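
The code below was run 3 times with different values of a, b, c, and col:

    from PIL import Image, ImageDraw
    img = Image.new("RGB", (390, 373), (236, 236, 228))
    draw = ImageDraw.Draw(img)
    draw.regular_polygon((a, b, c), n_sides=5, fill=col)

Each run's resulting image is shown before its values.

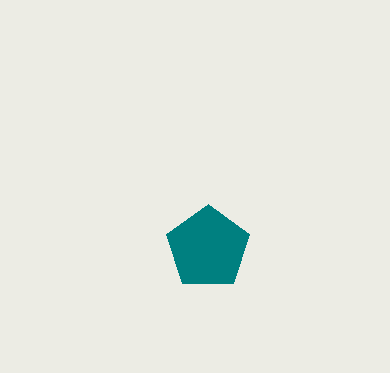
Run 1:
a = 208, b = 248, c = 44, col = 'teal'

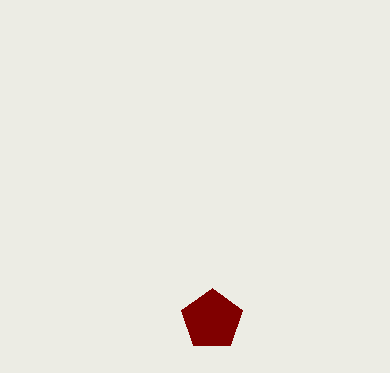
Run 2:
a = 212; b = 320; c = 32; col = 'maroon'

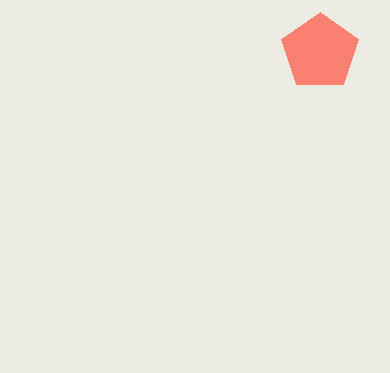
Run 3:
a = 320
b = 52
c = 40
col = 'salmon'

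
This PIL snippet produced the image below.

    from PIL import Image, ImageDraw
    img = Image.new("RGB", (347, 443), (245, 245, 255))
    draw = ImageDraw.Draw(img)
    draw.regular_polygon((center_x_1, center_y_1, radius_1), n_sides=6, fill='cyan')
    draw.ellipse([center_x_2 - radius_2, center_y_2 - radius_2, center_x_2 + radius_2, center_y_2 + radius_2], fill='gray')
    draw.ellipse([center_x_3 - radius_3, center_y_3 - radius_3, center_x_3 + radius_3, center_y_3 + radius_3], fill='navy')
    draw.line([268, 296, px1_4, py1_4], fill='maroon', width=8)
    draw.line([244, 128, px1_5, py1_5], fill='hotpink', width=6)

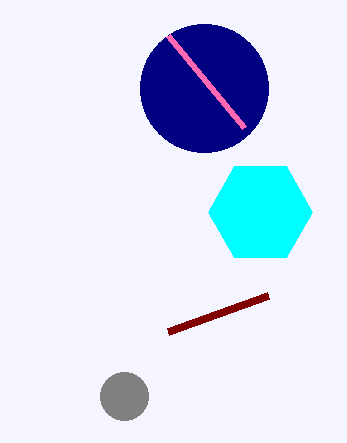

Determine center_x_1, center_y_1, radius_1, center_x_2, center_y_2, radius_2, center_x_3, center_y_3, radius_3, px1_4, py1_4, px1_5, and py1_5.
center_x_1 = 260, center_y_1 = 212, radius_1 = 52, center_x_2 = 124, center_y_2 = 396, radius_2 = 24, center_x_3 = 204, center_y_3 = 88, radius_3 = 64, px1_4 = 168, py1_4 = 332, px1_5 = 168, py1_5 = 36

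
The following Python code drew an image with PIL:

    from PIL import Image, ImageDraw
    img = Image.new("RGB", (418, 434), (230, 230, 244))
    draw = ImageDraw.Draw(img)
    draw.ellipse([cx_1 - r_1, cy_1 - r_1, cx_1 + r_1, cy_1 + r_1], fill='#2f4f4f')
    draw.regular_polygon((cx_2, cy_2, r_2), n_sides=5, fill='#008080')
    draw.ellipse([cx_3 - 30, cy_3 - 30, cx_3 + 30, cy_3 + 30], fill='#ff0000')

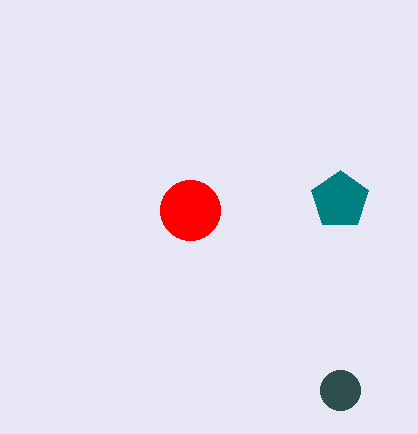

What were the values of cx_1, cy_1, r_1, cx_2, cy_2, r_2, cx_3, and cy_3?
cx_1 = 340, cy_1 = 390, r_1 = 20, cx_2 = 340, cy_2 = 200, r_2 = 30, cx_3 = 190, cy_3 = 210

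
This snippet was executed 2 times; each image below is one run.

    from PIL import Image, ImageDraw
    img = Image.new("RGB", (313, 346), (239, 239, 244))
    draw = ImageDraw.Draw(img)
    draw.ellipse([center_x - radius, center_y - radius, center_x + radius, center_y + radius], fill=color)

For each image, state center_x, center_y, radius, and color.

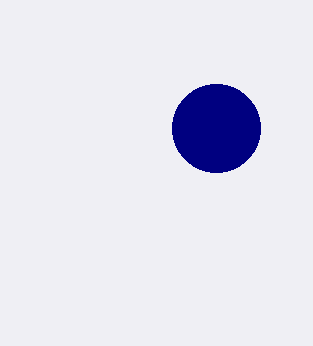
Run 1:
center_x = 216
center_y = 128
radius = 44
color = 'navy'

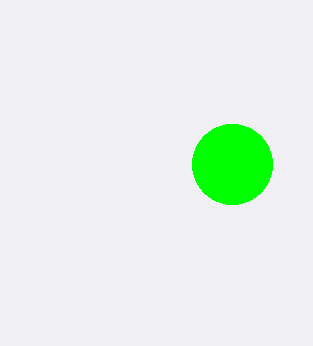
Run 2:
center_x = 232; center_y = 164; radius = 40; color = 'lime'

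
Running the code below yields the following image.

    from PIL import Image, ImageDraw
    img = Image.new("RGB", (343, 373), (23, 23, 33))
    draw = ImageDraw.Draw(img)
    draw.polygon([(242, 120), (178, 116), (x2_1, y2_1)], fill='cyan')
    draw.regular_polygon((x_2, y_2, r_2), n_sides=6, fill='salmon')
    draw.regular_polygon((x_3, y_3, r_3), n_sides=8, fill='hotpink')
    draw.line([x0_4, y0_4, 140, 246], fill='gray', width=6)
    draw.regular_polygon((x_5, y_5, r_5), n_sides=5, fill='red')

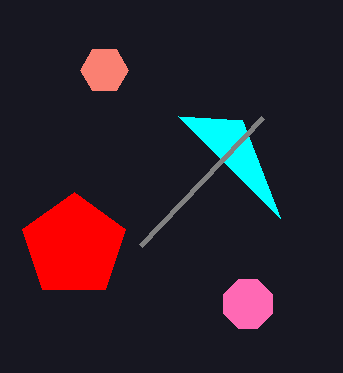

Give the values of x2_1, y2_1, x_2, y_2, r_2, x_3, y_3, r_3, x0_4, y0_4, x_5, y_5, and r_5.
x2_1 = 280; y2_1 = 218; x_2 = 104; y_2 = 70; r_2 = 24; x_3 = 248; y_3 = 304; r_3 = 26; x0_4 = 262; y0_4 = 118; x_5 = 74; y_5 = 246; r_5 = 54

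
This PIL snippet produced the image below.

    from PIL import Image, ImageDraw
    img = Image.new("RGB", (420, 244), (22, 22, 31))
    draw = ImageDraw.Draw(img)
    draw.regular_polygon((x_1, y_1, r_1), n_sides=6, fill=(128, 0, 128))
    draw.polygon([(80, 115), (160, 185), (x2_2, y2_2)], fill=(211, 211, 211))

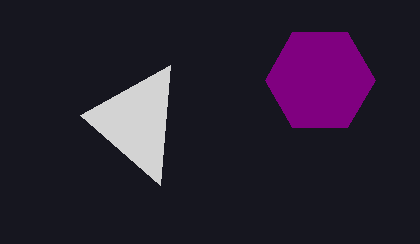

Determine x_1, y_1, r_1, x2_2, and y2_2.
x_1 = 320
y_1 = 80
r_1 = 55
x2_2 = 170
y2_2 = 65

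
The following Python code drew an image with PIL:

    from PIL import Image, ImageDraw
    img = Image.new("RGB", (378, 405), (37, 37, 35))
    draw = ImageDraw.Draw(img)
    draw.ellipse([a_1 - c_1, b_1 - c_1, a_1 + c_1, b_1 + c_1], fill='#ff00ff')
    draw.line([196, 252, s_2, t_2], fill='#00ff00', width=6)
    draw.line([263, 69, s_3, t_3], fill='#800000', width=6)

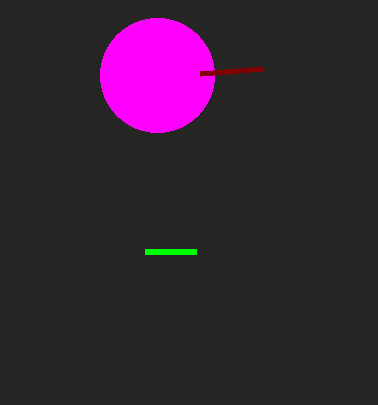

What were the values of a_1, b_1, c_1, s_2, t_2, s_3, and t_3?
a_1 = 157, b_1 = 75, c_1 = 57, s_2 = 145, t_2 = 252, s_3 = 200, t_3 = 74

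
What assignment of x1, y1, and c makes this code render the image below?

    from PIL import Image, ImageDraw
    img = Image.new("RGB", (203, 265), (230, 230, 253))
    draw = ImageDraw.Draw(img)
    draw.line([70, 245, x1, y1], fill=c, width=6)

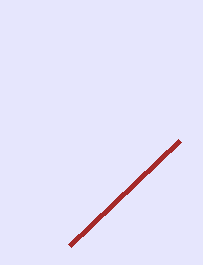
x1 = 180
y1 = 140
c = 'brown'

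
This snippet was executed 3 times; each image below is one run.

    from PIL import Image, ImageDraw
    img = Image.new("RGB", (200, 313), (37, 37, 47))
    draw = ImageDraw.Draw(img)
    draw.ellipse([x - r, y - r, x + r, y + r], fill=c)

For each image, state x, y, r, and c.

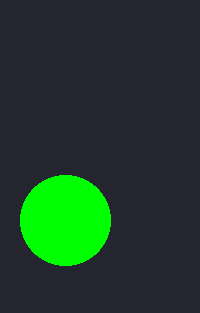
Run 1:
x = 65
y = 220
r = 45
c = 'lime'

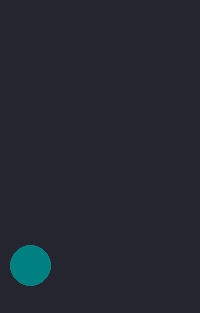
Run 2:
x = 30
y = 265
r = 20
c = 'teal'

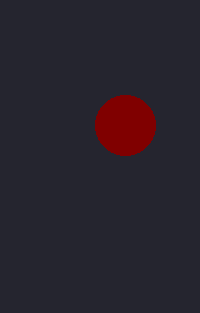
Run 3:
x = 125, y = 125, r = 30, c = 'maroon'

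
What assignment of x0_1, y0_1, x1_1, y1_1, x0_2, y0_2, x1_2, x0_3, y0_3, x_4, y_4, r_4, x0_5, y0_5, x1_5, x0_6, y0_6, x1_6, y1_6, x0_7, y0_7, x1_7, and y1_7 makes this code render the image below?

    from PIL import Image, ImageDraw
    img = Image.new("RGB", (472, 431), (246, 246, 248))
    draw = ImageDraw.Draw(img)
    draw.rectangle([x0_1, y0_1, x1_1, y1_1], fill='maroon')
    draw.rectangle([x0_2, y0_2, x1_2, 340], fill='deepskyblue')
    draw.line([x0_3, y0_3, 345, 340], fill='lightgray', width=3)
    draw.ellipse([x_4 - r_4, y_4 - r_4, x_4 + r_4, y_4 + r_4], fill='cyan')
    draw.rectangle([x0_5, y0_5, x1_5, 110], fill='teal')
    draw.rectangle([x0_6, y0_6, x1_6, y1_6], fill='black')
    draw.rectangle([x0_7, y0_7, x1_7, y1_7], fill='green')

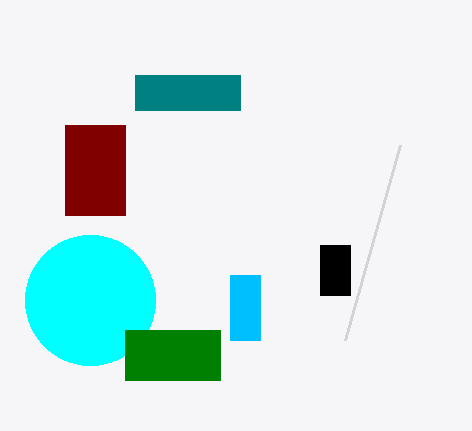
x0_1 = 65
y0_1 = 125
x1_1 = 125
y1_1 = 215
x0_2 = 230
y0_2 = 275
x1_2 = 260
x0_3 = 400
y0_3 = 145
x_4 = 90
y_4 = 300
r_4 = 65
x0_5 = 135
y0_5 = 75
x1_5 = 240
x0_6 = 320
y0_6 = 245
x1_6 = 350
y1_6 = 295
x0_7 = 125
y0_7 = 330
x1_7 = 220
y1_7 = 380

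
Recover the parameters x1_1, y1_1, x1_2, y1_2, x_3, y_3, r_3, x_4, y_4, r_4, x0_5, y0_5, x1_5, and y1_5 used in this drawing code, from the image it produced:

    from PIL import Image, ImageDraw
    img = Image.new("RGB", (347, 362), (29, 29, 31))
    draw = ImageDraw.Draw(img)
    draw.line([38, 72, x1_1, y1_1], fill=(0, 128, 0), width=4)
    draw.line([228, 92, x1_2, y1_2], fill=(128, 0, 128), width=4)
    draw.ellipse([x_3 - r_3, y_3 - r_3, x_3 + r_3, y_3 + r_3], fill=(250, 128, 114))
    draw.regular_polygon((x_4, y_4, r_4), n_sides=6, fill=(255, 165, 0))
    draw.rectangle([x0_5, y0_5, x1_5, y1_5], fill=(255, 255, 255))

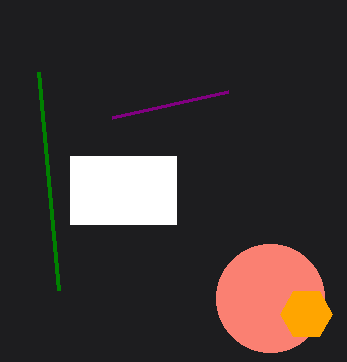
x1_1 = 58
y1_1 = 290
x1_2 = 112
y1_2 = 118
x_3 = 270
y_3 = 298
r_3 = 54
x_4 = 306
y_4 = 314
r_4 = 26
x0_5 = 70
y0_5 = 156
x1_5 = 176
y1_5 = 224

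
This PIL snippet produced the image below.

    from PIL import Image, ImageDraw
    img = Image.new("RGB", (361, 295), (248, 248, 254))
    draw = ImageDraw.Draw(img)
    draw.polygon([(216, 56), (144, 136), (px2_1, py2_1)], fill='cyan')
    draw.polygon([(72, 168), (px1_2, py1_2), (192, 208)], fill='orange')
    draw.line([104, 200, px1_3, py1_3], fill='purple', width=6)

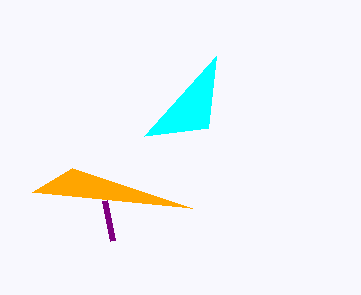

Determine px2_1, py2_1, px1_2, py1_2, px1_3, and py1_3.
px2_1 = 208, py2_1 = 128, px1_2 = 32, py1_2 = 192, px1_3 = 112, py1_3 = 240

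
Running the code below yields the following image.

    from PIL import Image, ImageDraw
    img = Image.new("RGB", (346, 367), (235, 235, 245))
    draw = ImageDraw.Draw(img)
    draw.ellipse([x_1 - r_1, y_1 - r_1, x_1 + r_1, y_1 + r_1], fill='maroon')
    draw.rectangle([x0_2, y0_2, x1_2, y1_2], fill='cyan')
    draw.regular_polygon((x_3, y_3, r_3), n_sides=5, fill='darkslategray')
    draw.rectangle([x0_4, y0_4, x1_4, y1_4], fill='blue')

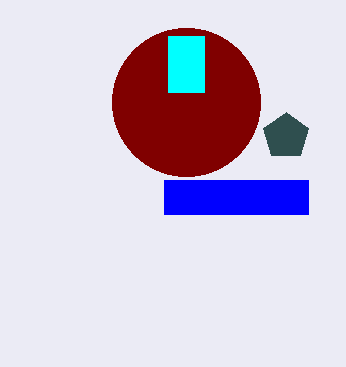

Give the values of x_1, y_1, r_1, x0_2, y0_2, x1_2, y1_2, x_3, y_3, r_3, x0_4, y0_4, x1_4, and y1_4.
x_1 = 186
y_1 = 102
r_1 = 74
x0_2 = 168
y0_2 = 36
x1_2 = 204
y1_2 = 92
x_3 = 286
y_3 = 136
r_3 = 24
x0_4 = 164
y0_4 = 180
x1_4 = 308
y1_4 = 214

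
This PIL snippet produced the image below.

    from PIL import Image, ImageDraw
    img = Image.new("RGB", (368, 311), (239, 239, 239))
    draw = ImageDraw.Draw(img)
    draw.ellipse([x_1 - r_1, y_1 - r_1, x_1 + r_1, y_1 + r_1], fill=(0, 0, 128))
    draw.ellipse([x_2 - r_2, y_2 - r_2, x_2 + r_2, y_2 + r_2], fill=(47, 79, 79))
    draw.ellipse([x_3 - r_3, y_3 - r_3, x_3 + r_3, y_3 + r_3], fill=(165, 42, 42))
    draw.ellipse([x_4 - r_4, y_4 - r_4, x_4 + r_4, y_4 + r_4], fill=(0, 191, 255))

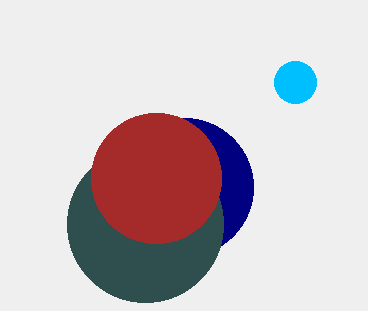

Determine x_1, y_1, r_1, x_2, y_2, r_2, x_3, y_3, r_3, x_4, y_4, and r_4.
x_1 = 184, y_1 = 187, r_1 = 69, x_2 = 145, y_2 = 224, r_2 = 78, x_3 = 156, y_3 = 178, r_3 = 65, x_4 = 295, y_4 = 82, r_4 = 21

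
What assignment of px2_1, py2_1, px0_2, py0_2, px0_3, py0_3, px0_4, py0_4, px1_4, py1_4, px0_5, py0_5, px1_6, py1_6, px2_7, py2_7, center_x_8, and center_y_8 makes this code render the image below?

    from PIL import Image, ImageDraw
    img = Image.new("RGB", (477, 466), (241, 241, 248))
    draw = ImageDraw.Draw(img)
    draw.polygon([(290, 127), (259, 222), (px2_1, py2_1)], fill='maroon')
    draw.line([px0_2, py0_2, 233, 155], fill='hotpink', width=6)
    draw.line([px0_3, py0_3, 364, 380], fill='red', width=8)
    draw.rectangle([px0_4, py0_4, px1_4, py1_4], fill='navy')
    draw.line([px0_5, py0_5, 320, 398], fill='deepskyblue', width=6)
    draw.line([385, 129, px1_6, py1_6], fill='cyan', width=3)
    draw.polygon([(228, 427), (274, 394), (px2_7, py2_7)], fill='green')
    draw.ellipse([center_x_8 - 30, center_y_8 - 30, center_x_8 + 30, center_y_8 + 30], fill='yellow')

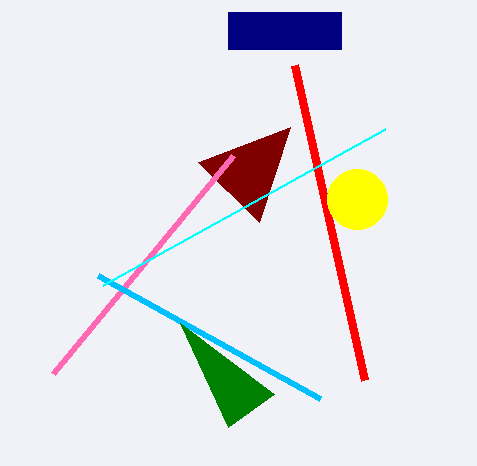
px2_1 = 198, py2_1 = 162, px0_2 = 53, py0_2 = 373, px0_3 = 294, py0_3 = 65, px0_4 = 228, py0_4 = 12, px1_4 = 341, py1_4 = 49, px0_5 = 98, py0_5 = 275, px1_6 = 103, py1_6 = 285, px2_7 = 180, py2_7 = 323, center_x_8 = 357, center_y_8 = 199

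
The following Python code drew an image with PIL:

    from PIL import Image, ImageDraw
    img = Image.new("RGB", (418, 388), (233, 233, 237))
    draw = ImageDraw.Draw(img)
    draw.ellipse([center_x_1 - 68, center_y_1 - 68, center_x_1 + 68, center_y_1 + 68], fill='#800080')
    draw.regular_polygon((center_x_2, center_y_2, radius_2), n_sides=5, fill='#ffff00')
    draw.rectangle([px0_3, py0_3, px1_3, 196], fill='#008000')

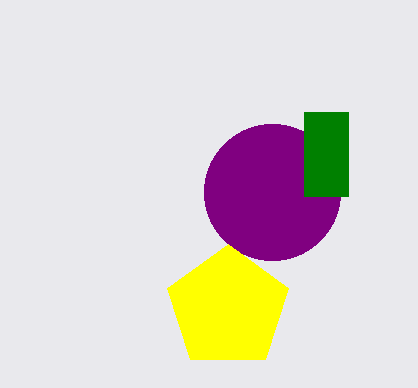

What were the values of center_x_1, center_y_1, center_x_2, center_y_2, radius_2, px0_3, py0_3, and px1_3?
center_x_1 = 272
center_y_1 = 192
center_x_2 = 228
center_y_2 = 308
radius_2 = 64
px0_3 = 304
py0_3 = 112
px1_3 = 348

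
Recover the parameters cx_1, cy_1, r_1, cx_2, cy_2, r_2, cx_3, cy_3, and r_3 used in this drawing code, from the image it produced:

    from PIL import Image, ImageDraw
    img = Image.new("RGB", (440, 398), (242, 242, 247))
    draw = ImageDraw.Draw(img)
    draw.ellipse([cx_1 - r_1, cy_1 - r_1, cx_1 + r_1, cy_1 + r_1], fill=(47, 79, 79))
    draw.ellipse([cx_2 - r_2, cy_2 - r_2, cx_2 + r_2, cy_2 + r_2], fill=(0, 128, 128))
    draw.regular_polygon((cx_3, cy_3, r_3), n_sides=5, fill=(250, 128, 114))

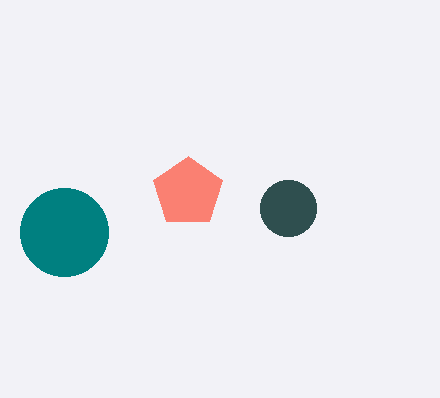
cx_1 = 288, cy_1 = 208, r_1 = 28, cx_2 = 64, cy_2 = 232, r_2 = 44, cx_3 = 188, cy_3 = 192, r_3 = 36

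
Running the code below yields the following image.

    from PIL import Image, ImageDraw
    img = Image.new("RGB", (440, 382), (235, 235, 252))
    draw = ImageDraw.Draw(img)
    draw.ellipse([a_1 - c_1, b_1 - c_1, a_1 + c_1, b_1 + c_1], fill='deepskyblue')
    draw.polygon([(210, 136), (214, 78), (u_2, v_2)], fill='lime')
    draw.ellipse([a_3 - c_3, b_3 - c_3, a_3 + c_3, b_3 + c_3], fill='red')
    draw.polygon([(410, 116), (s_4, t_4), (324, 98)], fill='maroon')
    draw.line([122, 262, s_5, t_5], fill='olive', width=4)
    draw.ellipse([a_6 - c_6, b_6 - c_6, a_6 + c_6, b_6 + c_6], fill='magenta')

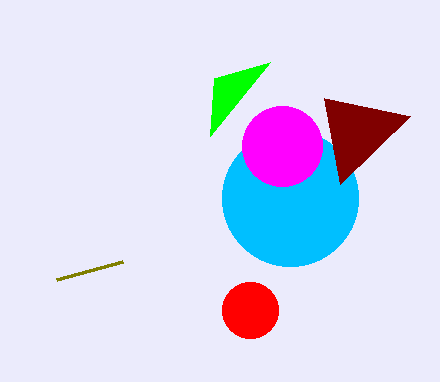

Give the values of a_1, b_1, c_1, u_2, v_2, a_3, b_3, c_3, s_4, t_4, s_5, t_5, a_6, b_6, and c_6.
a_1 = 290, b_1 = 198, c_1 = 68, u_2 = 270, v_2 = 62, a_3 = 250, b_3 = 310, c_3 = 28, s_4 = 340, t_4 = 184, s_5 = 56, t_5 = 280, a_6 = 282, b_6 = 146, c_6 = 40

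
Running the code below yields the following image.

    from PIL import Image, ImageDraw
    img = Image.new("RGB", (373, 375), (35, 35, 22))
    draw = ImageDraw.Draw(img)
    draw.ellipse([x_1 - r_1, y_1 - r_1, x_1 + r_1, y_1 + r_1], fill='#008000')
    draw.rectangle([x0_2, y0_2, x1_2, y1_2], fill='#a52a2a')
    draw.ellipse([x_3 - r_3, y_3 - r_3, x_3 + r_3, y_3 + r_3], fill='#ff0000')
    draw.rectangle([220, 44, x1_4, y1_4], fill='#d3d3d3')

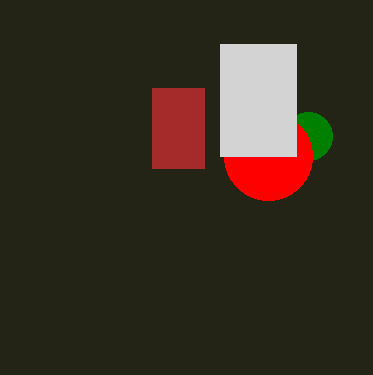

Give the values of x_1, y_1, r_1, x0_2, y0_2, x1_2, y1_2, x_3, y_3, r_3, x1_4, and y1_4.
x_1 = 308
y_1 = 136
r_1 = 24
x0_2 = 152
y0_2 = 88
x1_2 = 204
y1_2 = 168
x_3 = 268
y_3 = 156
r_3 = 44
x1_4 = 296
y1_4 = 156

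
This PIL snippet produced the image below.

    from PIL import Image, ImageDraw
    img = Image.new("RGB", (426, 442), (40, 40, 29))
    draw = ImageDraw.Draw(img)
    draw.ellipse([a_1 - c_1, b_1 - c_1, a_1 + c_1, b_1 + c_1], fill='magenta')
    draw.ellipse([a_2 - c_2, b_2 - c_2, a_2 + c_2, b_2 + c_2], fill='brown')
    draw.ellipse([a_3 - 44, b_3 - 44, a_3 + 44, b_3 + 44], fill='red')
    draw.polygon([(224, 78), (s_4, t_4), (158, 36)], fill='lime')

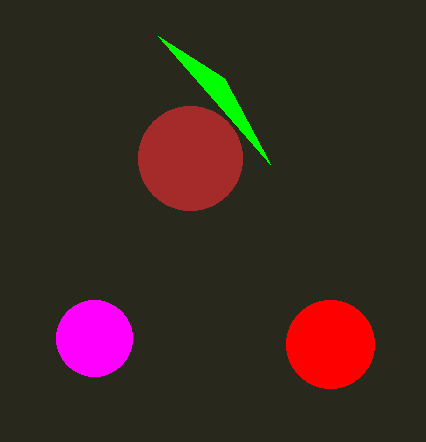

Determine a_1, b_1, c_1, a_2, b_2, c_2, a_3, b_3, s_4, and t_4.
a_1 = 94, b_1 = 338, c_1 = 38, a_2 = 190, b_2 = 158, c_2 = 52, a_3 = 330, b_3 = 344, s_4 = 270, t_4 = 164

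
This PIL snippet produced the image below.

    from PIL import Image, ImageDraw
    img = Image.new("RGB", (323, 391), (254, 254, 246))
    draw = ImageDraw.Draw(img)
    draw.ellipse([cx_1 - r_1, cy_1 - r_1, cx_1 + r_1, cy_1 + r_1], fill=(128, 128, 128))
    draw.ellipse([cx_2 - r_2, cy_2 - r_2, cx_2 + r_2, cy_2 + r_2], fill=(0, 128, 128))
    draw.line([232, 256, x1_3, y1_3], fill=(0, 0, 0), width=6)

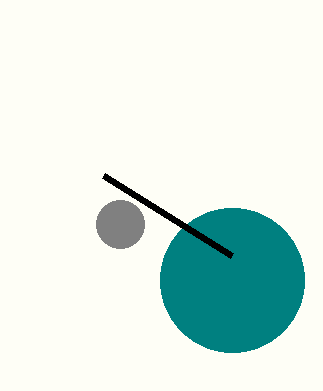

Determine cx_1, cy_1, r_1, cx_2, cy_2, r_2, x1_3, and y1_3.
cx_1 = 120
cy_1 = 224
r_1 = 24
cx_2 = 232
cy_2 = 280
r_2 = 72
x1_3 = 104
y1_3 = 176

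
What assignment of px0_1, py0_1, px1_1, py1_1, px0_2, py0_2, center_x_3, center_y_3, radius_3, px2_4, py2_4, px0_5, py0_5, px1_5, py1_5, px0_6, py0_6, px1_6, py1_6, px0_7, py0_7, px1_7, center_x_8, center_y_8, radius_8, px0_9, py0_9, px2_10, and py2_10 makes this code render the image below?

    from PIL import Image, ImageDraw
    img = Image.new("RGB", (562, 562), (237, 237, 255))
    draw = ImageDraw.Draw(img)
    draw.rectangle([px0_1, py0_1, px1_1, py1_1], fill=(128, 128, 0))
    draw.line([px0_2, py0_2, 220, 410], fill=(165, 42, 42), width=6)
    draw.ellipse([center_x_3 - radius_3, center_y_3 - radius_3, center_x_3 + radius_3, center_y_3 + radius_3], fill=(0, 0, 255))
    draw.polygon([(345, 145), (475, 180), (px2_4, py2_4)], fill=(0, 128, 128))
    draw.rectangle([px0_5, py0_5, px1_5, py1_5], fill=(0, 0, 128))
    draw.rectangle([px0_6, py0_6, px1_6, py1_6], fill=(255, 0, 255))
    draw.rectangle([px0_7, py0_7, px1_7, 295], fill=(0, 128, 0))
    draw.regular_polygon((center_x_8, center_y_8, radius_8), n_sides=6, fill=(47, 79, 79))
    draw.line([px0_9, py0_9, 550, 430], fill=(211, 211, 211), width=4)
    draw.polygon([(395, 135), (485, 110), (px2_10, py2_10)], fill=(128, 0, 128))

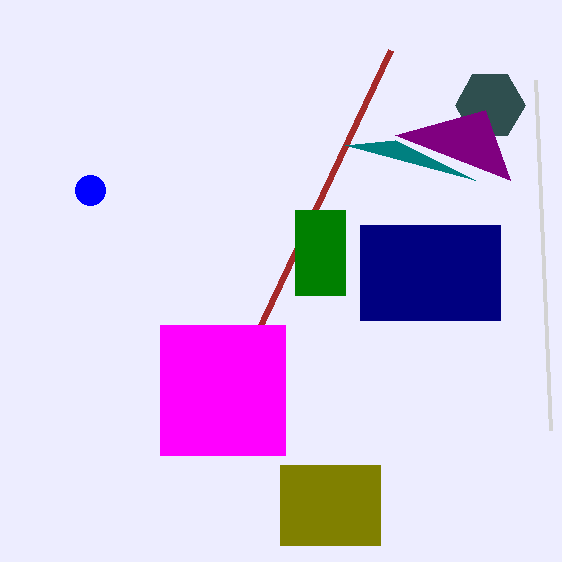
px0_1 = 280; py0_1 = 465; px1_1 = 380; py1_1 = 545; px0_2 = 390; py0_2 = 50; center_x_3 = 90; center_y_3 = 190; radius_3 = 15; px2_4 = 395; py2_4 = 140; px0_5 = 360; py0_5 = 225; px1_5 = 500; py1_5 = 320; px0_6 = 160; py0_6 = 325; px1_6 = 285; py1_6 = 455; px0_7 = 295; py0_7 = 210; px1_7 = 345; center_x_8 = 490; center_y_8 = 105; radius_8 = 35; px0_9 = 535; py0_9 = 80; px2_10 = 510; py2_10 = 180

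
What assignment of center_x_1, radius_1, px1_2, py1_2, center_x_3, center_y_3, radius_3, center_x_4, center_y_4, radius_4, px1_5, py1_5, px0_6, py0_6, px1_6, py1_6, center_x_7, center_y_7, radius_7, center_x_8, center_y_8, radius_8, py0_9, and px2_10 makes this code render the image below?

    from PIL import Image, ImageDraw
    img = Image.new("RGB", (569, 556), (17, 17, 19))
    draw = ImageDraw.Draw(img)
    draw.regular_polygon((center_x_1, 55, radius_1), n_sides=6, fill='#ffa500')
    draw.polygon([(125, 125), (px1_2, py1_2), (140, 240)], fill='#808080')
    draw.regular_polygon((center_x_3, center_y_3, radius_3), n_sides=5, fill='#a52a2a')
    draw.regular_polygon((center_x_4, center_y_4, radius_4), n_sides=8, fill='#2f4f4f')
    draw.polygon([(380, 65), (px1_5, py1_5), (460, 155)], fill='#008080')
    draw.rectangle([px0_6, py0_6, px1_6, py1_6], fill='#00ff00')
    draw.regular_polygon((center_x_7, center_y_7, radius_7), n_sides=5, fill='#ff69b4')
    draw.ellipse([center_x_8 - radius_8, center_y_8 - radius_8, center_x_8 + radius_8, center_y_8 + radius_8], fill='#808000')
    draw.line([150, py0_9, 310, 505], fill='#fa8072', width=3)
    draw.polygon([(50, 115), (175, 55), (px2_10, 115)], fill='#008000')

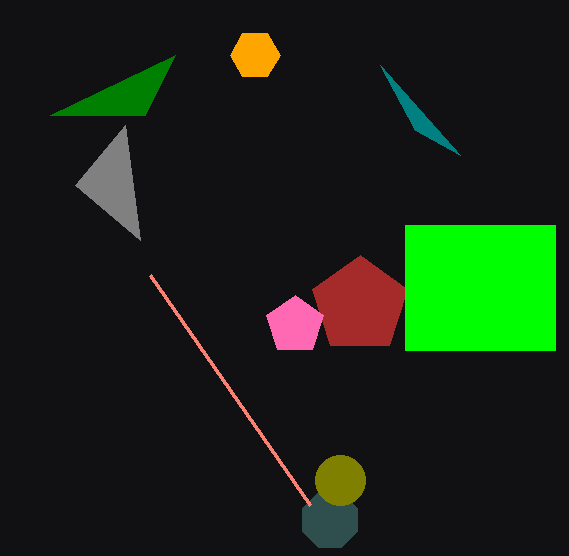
center_x_1 = 255; radius_1 = 25; px1_2 = 75; py1_2 = 185; center_x_3 = 360; center_y_3 = 305; radius_3 = 50; center_x_4 = 330; center_y_4 = 520; radius_4 = 30; px1_5 = 415; py1_5 = 130; px0_6 = 405; py0_6 = 225; px1_6 = 555; py1_6 = 350; center_x_7 = 295; center_y_7 = 325; radius_7 = 30; center_x_8 = 340; center_y_8 = 480; radius_8 = 25; py0_9 = 275; px2_10 = 145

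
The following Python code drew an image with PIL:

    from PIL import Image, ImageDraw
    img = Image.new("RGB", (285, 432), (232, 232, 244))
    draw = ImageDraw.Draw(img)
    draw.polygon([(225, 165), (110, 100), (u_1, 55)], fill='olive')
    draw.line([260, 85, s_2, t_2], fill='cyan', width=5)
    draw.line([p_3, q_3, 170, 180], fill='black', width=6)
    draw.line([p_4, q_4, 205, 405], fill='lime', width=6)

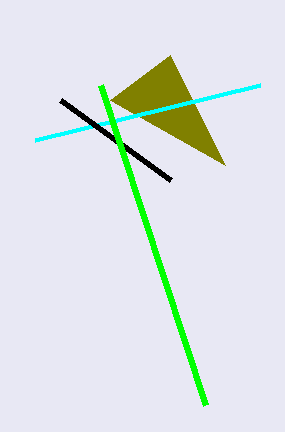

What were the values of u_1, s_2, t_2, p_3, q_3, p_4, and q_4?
u_1 = 170; s_2 = 35; t_2 = 140; p_3 = 60; q_3 = 100; p_4 = 100; q_4 = 85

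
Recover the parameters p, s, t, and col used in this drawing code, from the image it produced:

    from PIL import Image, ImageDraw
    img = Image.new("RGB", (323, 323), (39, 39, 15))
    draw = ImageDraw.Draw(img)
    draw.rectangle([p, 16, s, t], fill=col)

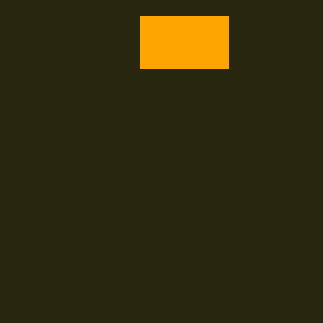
p = 140, s = 228, t = 68, col = 'orange'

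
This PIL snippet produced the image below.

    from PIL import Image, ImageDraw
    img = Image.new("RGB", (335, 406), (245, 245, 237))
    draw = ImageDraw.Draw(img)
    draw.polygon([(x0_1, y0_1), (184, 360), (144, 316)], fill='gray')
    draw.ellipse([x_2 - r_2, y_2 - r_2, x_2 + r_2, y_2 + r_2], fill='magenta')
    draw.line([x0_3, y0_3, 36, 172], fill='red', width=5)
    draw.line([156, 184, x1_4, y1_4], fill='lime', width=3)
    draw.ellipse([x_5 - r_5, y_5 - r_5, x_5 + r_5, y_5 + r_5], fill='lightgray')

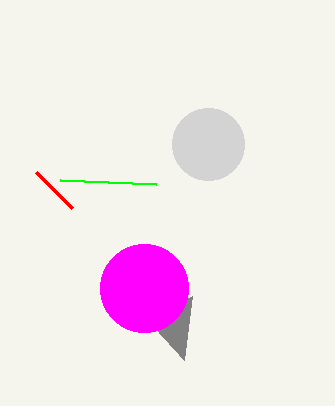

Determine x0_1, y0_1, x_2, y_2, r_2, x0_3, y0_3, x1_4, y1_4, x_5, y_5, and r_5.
x0_1 = 192; y0_1 = 296; x_2 = 144; y_2 = 288; r_2 = 44; x0_3 = 72; y0_3 = 208; x1_4 = 60; y1_4 = 180; x_5 = 208; y_5 = 144; r_5 = 36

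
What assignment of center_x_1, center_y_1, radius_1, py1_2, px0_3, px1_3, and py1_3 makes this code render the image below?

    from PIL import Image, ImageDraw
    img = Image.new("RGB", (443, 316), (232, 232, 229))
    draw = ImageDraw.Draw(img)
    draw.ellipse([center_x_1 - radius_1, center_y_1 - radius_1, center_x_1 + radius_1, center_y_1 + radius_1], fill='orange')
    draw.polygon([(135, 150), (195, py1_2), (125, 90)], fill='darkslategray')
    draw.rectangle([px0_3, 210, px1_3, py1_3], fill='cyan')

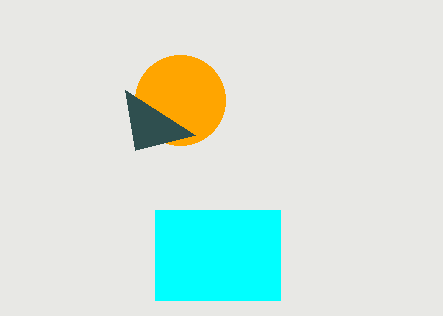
center_x_1 = 180; center_y_1 = 100; radius_1 = 45; py1_2 = 135; px0_3 = 155; px1_3 = 280; py1_3 = 300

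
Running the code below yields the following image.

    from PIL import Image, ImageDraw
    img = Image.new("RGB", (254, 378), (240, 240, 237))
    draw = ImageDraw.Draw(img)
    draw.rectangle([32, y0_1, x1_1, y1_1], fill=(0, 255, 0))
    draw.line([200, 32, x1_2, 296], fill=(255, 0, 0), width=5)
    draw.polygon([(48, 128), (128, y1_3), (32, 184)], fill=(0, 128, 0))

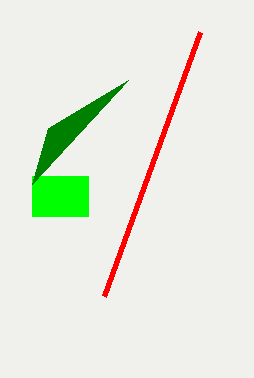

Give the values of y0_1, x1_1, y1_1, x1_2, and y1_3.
y0_1 = 176; x1_1 = 88; y1_1 = 216; x1_2 = 104; y1_3 = 80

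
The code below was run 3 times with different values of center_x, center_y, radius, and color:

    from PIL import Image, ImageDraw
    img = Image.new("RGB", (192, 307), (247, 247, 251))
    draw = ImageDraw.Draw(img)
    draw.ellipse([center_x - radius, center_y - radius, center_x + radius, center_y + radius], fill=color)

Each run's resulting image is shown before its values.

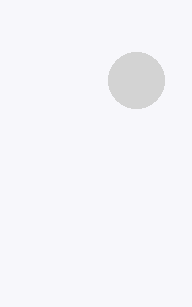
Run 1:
center_x = 136, center_y = 80, radius = 28, color = 'lightgray'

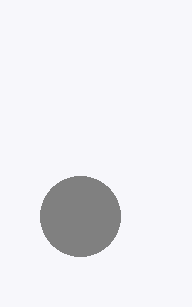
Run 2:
center_x = 80, center_y = 216, radius = 40, color = 'gray'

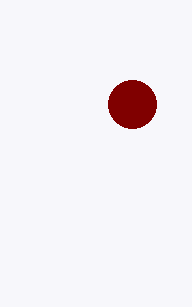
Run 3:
center_x = 132; center_y = 104; radius = 24; color = 'maroon'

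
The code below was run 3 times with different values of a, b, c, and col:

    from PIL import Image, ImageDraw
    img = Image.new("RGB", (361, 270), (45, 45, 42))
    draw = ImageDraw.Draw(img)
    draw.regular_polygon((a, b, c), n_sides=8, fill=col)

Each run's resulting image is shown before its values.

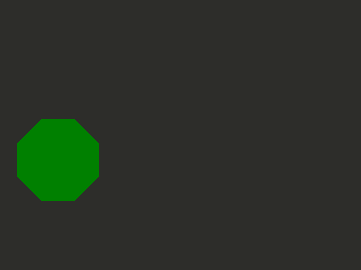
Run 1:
a = 58, b = 160, c = 44, col = 'green'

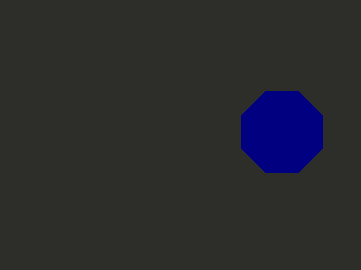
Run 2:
a = 282
b = 132
c = 44
col = 'navy'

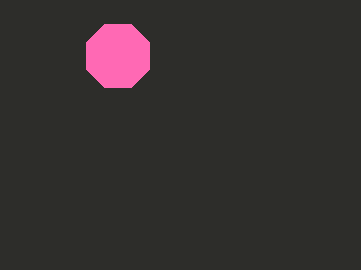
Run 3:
a = 118, b = 56, c = 34, col = 'hotpink'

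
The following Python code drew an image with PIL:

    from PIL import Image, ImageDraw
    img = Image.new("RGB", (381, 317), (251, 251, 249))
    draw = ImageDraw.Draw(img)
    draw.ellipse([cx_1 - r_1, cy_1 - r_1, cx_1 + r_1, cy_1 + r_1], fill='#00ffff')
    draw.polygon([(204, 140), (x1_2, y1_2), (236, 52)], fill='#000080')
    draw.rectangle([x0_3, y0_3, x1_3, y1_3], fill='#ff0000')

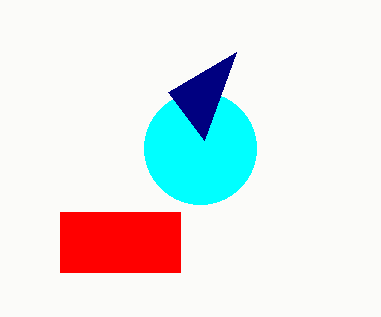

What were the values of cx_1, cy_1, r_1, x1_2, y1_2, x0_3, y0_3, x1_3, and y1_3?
cx_1 = 200; cy_1 = 148; r_1 = 56; x1_2 = 168; y1_2 = 92; x0_3 = 60; y0_3 = 212; x1_3 = 180; y1_3 = 272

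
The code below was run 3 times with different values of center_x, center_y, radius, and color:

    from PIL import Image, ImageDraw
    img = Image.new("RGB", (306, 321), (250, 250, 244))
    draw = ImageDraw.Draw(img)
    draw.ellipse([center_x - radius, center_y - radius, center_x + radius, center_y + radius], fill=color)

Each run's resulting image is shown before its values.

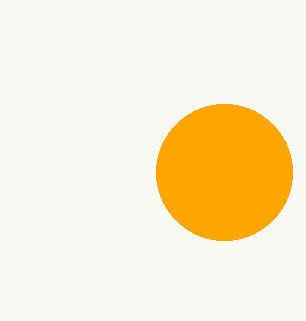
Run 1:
center_x = 224; center_y = 172; radius = 68; color = 'orange'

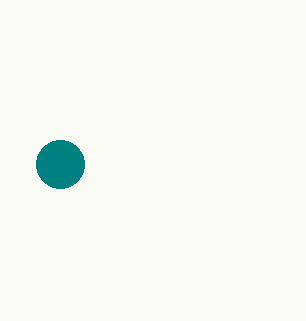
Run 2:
center_x = 60
center_y = 164
radius = 24
color = 'teal'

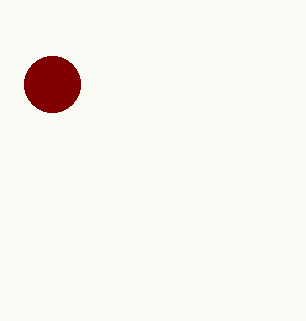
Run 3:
center_x = 52, center_y = 84, radius = 28, color = 'maroon'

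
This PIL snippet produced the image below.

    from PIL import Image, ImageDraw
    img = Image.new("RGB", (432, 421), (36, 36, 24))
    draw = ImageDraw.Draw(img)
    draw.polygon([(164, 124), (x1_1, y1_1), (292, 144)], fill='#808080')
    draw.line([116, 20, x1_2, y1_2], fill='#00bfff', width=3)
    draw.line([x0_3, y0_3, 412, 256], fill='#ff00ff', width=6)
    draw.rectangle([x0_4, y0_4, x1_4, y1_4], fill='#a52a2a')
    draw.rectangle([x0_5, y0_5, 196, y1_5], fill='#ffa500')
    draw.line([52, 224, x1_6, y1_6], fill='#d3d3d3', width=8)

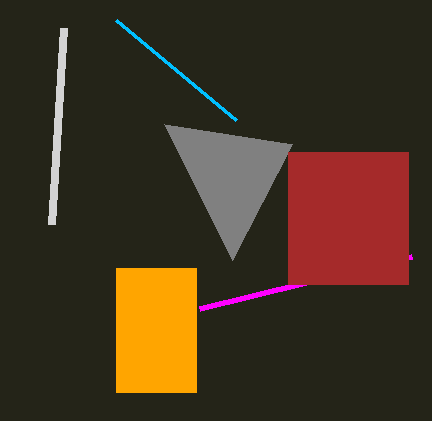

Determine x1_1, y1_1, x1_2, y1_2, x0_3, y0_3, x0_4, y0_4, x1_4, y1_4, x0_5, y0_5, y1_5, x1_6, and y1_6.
x1_1 = 232
y1_1 = 260
x1_2 = 236
y1_2 = 120
x0_3 = 200
y0_3 = 308
x0_4 = 288
y0_4 = 152
x1_4 = 408
y1_4 = 284
x0_5 = 116
y0_5 = 268
y1_5 = 392
x1_6 = 64
y1_6 = 28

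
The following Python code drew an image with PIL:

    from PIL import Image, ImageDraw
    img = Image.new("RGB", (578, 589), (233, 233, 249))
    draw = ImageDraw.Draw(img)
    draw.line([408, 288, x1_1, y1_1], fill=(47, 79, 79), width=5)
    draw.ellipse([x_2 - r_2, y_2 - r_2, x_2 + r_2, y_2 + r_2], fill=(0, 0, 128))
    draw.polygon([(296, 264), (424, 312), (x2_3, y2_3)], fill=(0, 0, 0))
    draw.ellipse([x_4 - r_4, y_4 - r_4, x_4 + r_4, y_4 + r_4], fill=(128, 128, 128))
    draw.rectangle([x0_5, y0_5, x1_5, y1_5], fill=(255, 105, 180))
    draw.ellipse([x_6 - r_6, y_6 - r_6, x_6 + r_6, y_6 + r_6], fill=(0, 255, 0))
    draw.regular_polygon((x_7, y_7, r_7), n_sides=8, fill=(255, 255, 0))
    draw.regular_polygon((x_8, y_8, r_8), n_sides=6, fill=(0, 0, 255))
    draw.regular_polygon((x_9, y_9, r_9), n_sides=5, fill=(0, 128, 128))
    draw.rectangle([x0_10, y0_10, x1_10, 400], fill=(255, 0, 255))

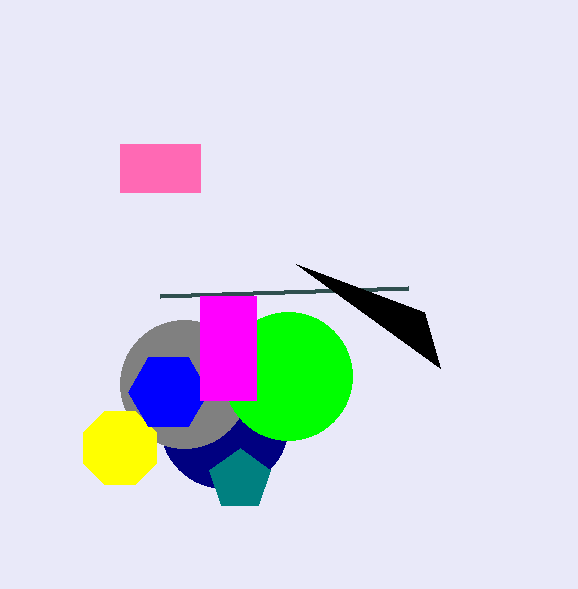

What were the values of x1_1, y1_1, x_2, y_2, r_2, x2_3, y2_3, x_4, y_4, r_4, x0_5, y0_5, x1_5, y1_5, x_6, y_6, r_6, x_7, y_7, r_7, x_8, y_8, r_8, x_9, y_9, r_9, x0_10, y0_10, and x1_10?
x1_1 = 160
y1_1 = 296
x_2 = 224
y_2 = 424
r_2 = 64
x2_3 = 440
y2_3 = 368
x_4 = 184
y_4 = 384
r_4 = 64
x0_5 = 120
y0_5 = 144
x1_5 = 200
y1_5 = 192
x_6 = 288
y_6 = 376
r_6 = 64
x_7 = 120
y_7 = 448
r_7 = 40
x_8 = 168
y_8 = 392
r_8 = 40
x_9 = 240
y_9 = 480
r_9 = 32
x0_10 = 200
y0_10 = 296
x1_10 = 256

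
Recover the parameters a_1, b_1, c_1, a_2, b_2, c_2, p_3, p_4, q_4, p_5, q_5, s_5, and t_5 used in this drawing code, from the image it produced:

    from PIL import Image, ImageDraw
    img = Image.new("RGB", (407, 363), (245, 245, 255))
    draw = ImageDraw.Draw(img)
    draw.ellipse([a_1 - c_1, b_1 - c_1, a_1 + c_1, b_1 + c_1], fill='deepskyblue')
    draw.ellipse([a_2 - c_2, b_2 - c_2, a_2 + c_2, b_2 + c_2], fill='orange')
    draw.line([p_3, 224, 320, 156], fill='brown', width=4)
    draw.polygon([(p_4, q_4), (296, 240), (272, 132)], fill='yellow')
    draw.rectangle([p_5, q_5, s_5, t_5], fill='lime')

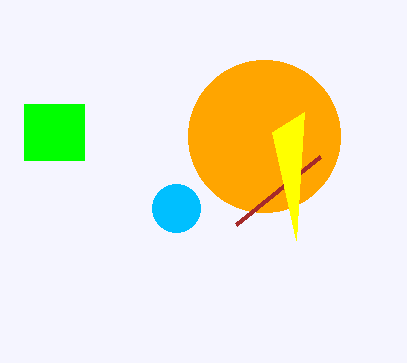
a_1 = 176, b_1 = 208, c_1 = 24, a_2 = 264, b_2 = 136, c_2 = 76, p_3 = 236, p_4 = 304, q_4 = 112, p_5 = 24, q_5 = 104, s_5 = 84, t_5 = 160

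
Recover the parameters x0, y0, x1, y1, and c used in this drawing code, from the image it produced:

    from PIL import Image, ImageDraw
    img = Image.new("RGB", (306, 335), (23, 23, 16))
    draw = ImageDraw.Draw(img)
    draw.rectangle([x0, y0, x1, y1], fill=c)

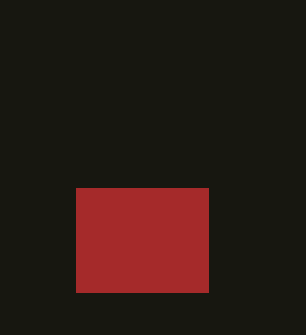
x0 = 76; y0 = 188; x1 = 208; y1 = 292; c = 'brown'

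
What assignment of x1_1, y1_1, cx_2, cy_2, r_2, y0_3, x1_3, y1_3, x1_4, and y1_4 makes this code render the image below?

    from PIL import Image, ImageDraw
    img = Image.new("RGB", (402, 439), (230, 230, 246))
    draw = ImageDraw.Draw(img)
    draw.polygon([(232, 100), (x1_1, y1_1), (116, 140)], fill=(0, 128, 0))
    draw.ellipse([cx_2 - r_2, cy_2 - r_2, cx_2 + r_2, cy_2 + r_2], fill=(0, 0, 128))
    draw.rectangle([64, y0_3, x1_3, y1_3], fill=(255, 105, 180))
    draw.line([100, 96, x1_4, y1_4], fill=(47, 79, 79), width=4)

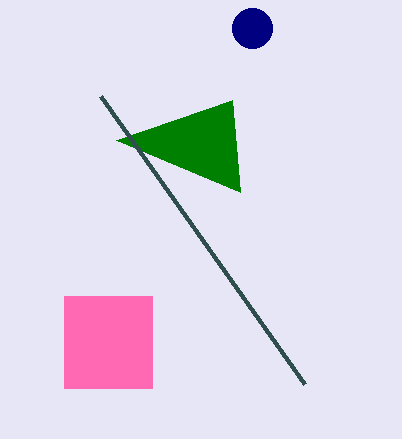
x1_1 = 240; y1_1 = 192; cx_2 = 252; cy_2 = 28; r_2 = 20; y0_3 = 296; x1_3 = 152; y1_3 = 388; x1_4 = 304; y1_4 = 384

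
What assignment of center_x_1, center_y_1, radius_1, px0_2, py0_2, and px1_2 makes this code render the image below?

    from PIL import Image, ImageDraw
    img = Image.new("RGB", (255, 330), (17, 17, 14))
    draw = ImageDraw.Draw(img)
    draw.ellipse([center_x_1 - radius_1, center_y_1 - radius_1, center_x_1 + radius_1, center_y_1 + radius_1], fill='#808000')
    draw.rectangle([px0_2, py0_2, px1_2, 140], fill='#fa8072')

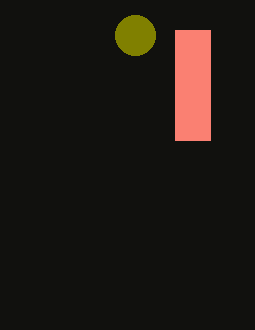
center_x_1 = 135
center_y_1 = 35
radius_1 = 20
px0_2 = 175
py0_2 = 30
px1_2 = 210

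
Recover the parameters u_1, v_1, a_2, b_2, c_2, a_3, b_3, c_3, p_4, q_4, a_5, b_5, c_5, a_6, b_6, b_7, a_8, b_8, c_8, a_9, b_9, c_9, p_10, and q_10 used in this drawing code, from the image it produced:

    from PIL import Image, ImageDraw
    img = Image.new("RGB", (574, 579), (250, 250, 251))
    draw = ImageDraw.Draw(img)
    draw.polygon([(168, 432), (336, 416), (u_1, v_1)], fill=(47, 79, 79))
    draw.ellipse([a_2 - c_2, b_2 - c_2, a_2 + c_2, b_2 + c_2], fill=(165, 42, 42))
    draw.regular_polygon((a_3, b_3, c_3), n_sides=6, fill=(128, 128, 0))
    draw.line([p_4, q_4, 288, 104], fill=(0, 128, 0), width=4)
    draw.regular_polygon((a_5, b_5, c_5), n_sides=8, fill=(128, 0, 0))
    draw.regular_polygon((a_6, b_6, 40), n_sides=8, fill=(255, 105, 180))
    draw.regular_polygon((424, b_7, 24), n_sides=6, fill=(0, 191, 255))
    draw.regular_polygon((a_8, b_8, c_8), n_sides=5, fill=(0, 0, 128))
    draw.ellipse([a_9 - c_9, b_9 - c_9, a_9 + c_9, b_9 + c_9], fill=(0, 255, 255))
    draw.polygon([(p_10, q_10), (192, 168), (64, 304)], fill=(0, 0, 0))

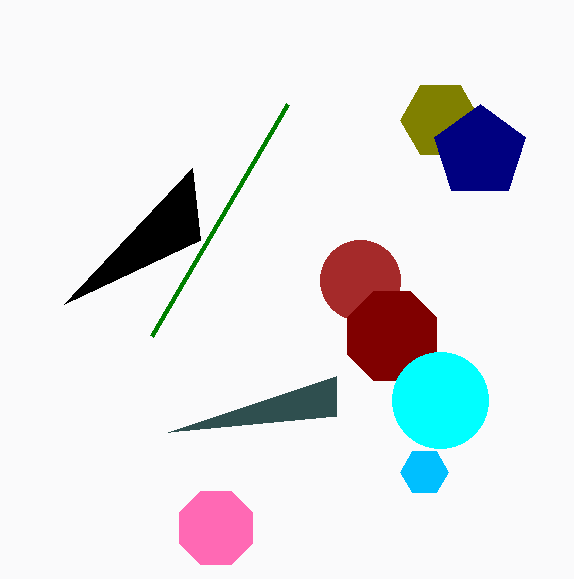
u_1 = 336, v_1 = 376, a_2 = 360, b_2 = 280, c_2 = 40, a_3 = 440, b_3 = 120, c_3 = 40, p_4 = 152, q_4 = 336, a_5 = 392, b_5 = 336, c_5 = 48, a_6 = 216, b_6 = 528, b_7 = 472, a_8 = 480, b_8 = 152, c_8 = 48, a_9 = 440, b_9 = 400, c_9 = 48, p_10 = 200, q_10 = 240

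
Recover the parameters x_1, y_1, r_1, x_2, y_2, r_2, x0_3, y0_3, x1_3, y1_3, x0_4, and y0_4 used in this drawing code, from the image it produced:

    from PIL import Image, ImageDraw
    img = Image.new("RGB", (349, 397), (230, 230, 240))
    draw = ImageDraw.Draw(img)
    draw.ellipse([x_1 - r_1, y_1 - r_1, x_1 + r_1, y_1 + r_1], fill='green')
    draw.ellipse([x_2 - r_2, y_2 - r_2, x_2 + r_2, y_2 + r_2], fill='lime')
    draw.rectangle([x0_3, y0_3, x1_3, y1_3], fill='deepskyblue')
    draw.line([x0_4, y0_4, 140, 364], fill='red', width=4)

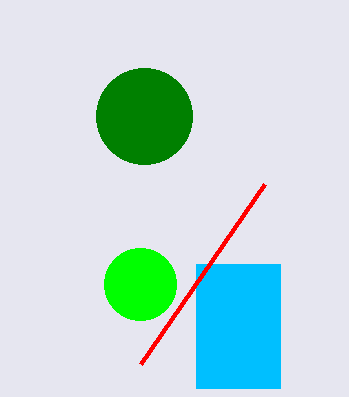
x_1 = 144; y_1 = 116; r_1 = 48; x_2 = 140; y_2 = 284; r_2 = 36; x0_3 = 196; y0_3 = 264; x1_3 = 280; y1_3 = 388; x0_4 = 264; y0_4 = 184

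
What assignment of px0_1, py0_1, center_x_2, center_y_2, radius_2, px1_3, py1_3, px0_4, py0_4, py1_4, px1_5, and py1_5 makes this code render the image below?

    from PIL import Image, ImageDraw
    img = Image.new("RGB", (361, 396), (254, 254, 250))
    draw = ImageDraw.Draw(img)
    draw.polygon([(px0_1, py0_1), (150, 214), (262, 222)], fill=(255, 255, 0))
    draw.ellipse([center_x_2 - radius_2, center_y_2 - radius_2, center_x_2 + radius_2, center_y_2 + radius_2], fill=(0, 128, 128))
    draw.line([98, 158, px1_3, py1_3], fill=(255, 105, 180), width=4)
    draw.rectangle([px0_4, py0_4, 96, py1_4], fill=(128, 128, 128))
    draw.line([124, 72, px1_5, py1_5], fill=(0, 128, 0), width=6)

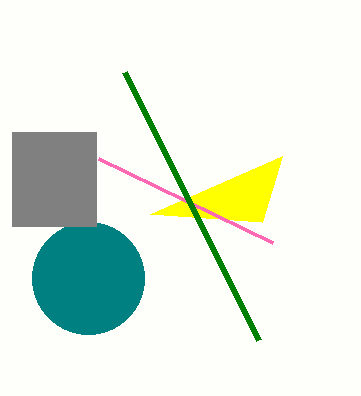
px0_1 = 282
py0_1 = 156
center_x_2 = 88
center_y_2 = 278
radius_2 = 56
px1_3 = 272
py1_3 = 242
px0_4 = 12
py0_4 = 132
py1_4 = 226
px1_5 = 258
py1_5 = 340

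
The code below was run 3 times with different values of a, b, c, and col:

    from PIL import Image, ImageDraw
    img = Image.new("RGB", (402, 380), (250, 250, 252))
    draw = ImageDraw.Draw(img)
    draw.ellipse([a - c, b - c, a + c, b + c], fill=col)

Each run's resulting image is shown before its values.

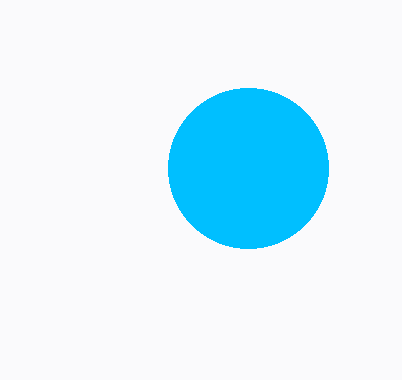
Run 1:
a = 248, b = 168, c = 80, col = 'deepskyblue'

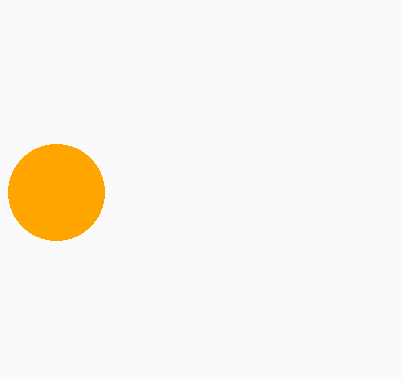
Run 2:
a = 56
b = 192
c = 48
col = 'orange'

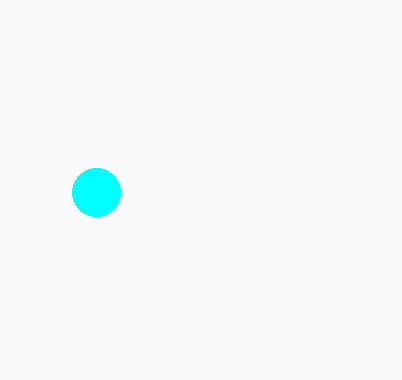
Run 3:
a = 96; b = 192; c = 24; col = 'cyan'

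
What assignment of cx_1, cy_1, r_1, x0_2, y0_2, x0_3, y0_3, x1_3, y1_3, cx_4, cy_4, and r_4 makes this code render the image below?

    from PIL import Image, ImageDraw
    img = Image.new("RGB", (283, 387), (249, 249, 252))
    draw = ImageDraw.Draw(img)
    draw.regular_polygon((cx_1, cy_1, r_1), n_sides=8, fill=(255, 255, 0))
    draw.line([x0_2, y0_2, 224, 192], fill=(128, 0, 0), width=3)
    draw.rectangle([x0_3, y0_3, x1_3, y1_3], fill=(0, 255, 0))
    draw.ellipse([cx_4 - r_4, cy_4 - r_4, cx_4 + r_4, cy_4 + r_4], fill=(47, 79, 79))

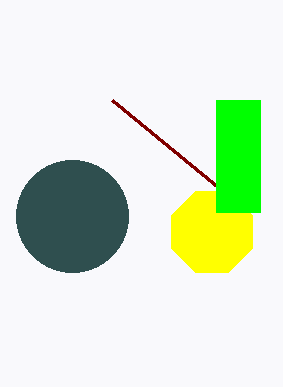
cx_1 = 212; cy_1 = 232; r_1 = 44; x0_2 = 112; y0_2 = 100; x0_3 = 216; y0_3 = 100; x1_3 = 260; y1_3 = 212; cx_4 = 72; cy_4 = 216; r_4 = 56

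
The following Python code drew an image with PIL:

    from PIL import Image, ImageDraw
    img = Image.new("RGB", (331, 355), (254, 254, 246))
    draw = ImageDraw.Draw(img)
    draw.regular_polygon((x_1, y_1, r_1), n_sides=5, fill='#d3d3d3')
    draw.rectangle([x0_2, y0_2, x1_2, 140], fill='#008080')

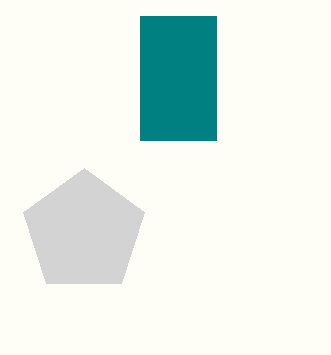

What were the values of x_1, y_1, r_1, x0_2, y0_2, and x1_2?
x_1 = 84
y_1 = 232
r_1 = 64
x0_2 = 140
y0_2 = 16
x1_2 = 216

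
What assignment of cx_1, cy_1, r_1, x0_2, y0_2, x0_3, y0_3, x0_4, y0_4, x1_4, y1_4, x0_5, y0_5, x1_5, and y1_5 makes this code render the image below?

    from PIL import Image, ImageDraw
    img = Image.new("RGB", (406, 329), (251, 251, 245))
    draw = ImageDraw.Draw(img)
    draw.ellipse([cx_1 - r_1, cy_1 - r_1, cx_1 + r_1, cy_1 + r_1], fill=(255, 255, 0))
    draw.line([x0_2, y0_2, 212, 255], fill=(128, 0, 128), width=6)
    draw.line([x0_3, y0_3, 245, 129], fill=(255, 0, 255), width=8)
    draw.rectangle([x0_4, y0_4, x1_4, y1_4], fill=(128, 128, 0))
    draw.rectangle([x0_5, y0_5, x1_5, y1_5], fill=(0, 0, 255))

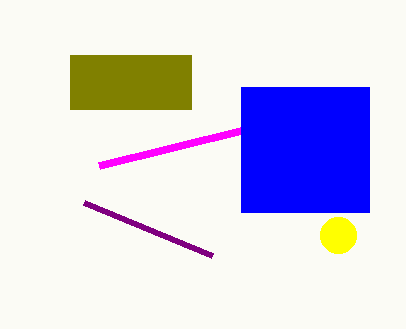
cx_1 = 338; cy_1 = 235; r_1 = 18; x0_2 = 84; y0_2 = 202; x0_3 = 99; y0_3 = 165; x0_4 = 70; y0_4 = 55; x1_4 = 191; y1_4 = 109; x0_5 = 241; y0_5 = 87; x1_5 = 369; y1_5 = 212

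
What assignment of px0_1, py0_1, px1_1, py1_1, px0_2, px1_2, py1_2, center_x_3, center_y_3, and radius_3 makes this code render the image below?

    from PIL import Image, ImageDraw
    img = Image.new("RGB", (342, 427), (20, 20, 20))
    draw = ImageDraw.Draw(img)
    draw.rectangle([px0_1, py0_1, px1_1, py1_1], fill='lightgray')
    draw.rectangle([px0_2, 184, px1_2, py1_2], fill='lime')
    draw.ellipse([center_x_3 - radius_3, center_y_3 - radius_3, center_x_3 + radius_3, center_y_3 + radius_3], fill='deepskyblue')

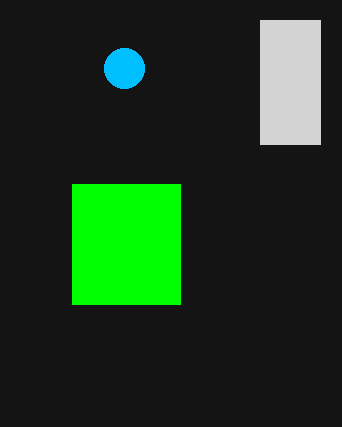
px0_1 = 260
py0_1 = 20
px1_1 = 320
py1_1 = 144
px0_2 = 72
px1_2 = 180
py1_2 = 304
center_x_3 = 124
center_y_3 = 68
radius_3 = 20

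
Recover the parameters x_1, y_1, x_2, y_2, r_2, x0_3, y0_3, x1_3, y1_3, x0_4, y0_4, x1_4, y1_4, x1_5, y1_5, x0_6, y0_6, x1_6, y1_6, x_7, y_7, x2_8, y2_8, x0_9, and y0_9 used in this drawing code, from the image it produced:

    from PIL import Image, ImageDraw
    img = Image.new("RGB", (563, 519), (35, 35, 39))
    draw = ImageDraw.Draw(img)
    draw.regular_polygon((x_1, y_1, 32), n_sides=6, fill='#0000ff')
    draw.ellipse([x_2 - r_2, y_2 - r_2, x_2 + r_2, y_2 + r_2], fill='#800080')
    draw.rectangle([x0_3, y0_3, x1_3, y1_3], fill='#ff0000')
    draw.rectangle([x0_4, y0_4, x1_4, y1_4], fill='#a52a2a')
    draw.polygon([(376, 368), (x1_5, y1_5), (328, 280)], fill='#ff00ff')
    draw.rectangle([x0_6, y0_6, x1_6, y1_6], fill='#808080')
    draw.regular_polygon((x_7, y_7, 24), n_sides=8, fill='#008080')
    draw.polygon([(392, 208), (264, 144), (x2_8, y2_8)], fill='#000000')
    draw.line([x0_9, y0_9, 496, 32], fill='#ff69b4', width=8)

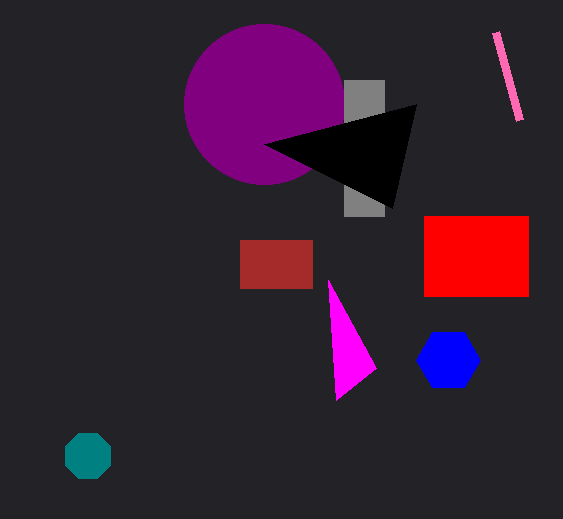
x_1 = 448; y_1 = 360; x_2 = 264; y_2 = 104; r_2 = 80; x0_3 = 424; y0_3 = 216; x1_3 = 528; y1_3 = 296; x0_4 = 240; y0_4 = 240; x1_4 = 312; y1_4 = 288; x1_5 = 336; y1_5 = 400; x0_6 = 344; y0_6 = 80; x1_6 = 384; y1_6 = 216; x_7 = 88; y_7 = 456; x2_8 = 416; y2_8 = 104; x0_9 = 520; y0_9 = 120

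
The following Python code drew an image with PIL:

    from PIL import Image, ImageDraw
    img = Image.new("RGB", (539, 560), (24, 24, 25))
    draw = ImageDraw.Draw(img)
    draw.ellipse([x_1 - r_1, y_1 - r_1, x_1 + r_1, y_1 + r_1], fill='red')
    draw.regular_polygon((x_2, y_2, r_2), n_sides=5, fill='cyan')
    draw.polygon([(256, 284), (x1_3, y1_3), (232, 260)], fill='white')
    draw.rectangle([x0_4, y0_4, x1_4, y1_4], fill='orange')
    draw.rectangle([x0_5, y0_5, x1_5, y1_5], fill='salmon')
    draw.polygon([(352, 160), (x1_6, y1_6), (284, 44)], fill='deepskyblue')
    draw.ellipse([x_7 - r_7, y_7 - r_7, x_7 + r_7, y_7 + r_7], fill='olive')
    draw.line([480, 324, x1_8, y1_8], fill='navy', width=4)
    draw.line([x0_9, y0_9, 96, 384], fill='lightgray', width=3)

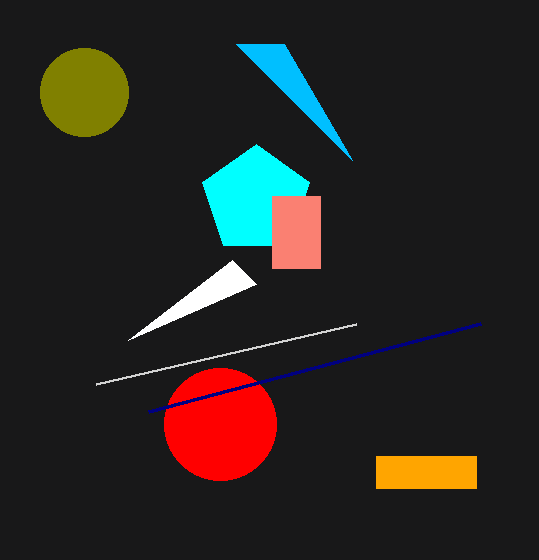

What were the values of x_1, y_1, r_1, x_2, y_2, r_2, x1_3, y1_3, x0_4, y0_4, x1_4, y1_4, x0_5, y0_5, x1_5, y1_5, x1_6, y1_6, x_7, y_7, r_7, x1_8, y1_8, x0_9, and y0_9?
x_1 = 220
y_1 = 424
r_1 = 56
x_2 = 256
y_2 = 200
r_2 = 56
x1_3 = 128
y1_3 = 340
x0_4 = 376
y0_4 = 456
x1_4 = 476
y1_4 = 488
x0_5 = 272
y0_5 = 196
x1_5 = 320
y1_5 = 268
x1_6 = 236
y1_6 = 44
x_7 = 84
y_7 = 92
r_7 = 44
x1_8 = 148
y1_8 = 412
x0_9 = 356
y0_9 = 324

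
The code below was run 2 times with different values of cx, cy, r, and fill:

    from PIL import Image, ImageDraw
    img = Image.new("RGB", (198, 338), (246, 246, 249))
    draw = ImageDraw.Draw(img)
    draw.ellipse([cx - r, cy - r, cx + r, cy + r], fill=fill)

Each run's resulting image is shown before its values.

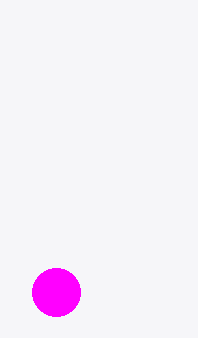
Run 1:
cx = 56, cy = 292, r = 24, fill = 'magenta'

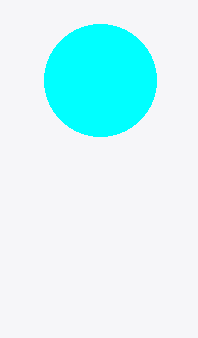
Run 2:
cx = 100
cy = 80
r = 56
fill = 'cyan'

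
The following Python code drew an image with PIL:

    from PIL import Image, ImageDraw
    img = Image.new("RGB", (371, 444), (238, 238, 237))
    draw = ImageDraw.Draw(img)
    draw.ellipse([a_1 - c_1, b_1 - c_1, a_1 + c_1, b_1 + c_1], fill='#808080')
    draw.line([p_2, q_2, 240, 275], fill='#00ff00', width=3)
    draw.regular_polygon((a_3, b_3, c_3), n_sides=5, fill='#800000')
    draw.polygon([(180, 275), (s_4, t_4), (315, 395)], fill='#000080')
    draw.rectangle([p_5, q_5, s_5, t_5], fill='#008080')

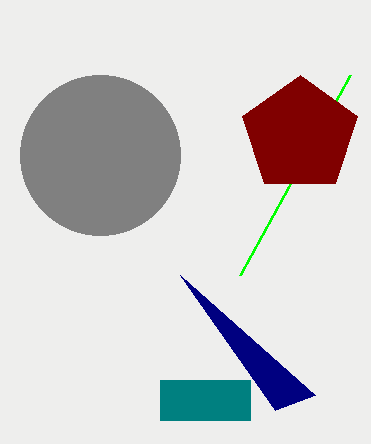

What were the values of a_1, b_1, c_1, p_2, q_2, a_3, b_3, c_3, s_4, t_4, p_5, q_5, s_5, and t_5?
a_1 = 100; b_1 = 155; c_1 = 80; p_2 = 350; q_2 = 75; a_3 = 300; b_3 = 135; c_3 = 60; s_4 = 275; t_4 = 410; p_5 = 160; q_5 = 380; s_5 = 250; t_5 = 420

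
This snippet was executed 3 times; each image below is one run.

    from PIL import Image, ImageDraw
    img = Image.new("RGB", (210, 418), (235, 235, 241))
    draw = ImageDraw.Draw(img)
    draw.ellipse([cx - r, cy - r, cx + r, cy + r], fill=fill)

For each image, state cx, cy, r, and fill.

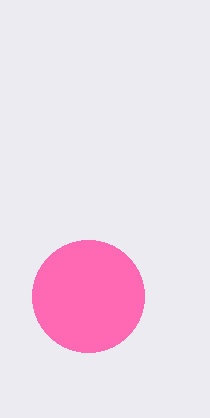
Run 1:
cx = 88
cy = 296
r = 56
fill = 'hotpink'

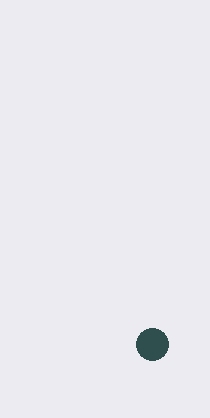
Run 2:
cx = 152, cy = 344, r = 16, fill = 'darkslategray'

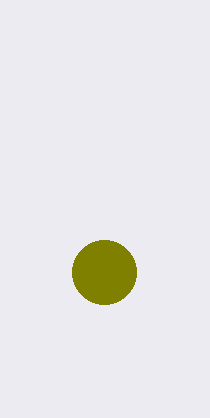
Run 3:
cx = 104
cy = 272
r = 32
fill = 'olive'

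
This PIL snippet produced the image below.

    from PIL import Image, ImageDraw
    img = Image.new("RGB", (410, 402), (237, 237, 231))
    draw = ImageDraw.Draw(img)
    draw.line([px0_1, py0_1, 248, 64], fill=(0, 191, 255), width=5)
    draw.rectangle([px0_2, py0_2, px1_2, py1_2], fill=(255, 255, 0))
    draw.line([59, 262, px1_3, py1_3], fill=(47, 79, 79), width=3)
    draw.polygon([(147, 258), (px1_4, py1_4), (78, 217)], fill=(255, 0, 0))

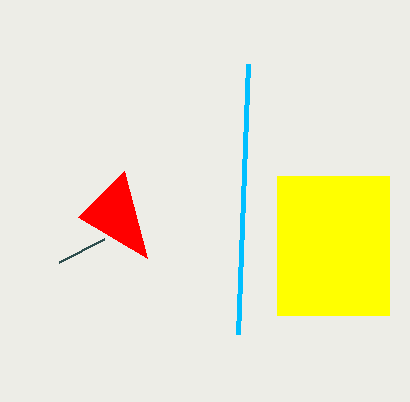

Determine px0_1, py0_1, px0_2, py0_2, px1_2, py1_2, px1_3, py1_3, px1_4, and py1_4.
px0_1 = 238; py0_1 = 334; px0_2 = 277; py0_2 = 176; px1_2 = 389; py1_2 = 315; px1_3 = 104; py1_3 = 239; px1_4 = 124; py1_4 = 171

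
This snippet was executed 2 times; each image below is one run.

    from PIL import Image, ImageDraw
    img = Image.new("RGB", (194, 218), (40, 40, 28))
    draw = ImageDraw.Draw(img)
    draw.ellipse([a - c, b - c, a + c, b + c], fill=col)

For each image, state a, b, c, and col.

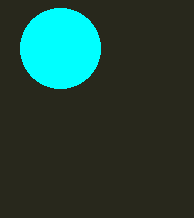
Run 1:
a = 60
b = 48
c = 40
col = 'cyan'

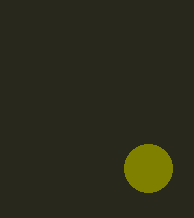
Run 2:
a = 148
b = 168
c = 24
col = 'olive'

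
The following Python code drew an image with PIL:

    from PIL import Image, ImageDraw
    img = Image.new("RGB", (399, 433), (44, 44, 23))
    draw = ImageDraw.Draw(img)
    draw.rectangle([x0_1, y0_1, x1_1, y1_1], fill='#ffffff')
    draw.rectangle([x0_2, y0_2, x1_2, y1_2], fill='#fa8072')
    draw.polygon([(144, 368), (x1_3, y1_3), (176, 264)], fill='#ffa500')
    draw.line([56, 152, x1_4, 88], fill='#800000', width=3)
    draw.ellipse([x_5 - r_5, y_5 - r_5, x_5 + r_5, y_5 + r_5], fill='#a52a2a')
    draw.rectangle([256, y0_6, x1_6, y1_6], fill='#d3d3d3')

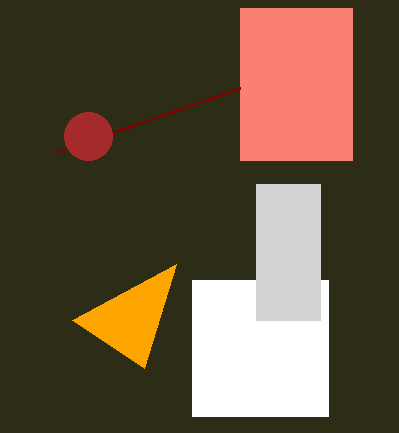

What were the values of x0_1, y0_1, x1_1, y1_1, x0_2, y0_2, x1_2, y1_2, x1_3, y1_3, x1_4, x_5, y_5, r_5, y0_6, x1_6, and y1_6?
x0_1 = 192; y0_1 = 280; x1_1 = 328; y1_1 = 416; x0_2 = 240; y0_2 = 8; x1_2 = 352; y1_2 = 160; x1_3 = 72; y1_3 = 320; x1_4 = 240; x_5 = 88; y_5 = 136; r_5 = 24; y0_6 = 184; x1_6 = 320; y1_6 = 320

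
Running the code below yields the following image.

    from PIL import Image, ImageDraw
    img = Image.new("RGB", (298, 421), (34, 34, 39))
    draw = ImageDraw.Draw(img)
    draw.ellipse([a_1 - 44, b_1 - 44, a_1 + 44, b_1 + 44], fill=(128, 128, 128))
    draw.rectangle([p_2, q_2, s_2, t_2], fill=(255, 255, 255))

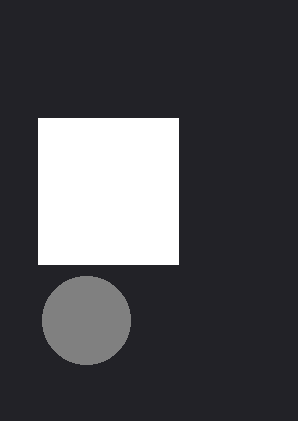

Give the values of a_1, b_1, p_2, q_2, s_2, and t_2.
a_1 = 86; b_1 = 320; p_2 = 38; q_2 = 118; s_2 = 178; t_2 = 264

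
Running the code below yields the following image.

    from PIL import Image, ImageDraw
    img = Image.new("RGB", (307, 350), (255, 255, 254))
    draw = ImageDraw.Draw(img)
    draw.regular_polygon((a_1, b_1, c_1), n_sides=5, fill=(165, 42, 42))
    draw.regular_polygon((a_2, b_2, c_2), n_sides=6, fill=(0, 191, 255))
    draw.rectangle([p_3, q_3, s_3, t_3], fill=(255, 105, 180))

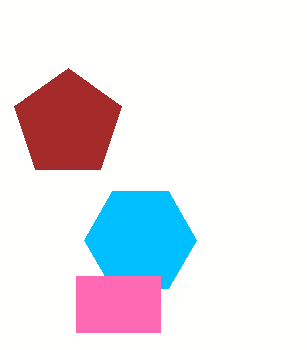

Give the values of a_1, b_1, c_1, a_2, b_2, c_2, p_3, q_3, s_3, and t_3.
a_1 = 68
b_1 = 124
c_1 = 56
a_2 = 140
b_2 = 240
c_2 = 56
p_3 = 76
q_3 = 276
s_3 = 160
t_3 = 332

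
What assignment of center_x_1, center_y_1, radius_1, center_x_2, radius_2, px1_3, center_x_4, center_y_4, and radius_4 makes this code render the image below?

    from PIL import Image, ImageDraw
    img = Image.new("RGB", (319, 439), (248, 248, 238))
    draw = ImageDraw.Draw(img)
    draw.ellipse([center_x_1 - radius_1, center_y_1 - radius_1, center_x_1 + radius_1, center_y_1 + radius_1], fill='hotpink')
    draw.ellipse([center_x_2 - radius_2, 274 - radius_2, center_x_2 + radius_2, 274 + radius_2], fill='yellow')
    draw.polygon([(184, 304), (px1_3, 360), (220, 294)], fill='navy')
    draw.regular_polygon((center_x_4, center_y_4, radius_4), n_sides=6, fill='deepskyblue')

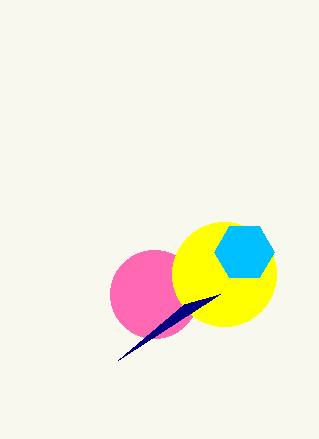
center_x_1 = 154, center_y_1 = 294, radius_1 = 44, center_x_2 = 224, radius_2 = 52, px1_3 = 118, center_x_4 = 244, center_y_4 = 252, radius_4 = 30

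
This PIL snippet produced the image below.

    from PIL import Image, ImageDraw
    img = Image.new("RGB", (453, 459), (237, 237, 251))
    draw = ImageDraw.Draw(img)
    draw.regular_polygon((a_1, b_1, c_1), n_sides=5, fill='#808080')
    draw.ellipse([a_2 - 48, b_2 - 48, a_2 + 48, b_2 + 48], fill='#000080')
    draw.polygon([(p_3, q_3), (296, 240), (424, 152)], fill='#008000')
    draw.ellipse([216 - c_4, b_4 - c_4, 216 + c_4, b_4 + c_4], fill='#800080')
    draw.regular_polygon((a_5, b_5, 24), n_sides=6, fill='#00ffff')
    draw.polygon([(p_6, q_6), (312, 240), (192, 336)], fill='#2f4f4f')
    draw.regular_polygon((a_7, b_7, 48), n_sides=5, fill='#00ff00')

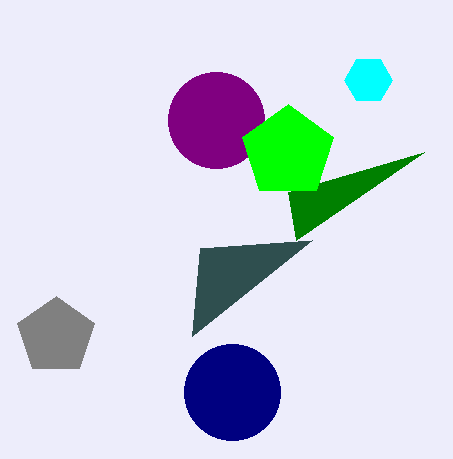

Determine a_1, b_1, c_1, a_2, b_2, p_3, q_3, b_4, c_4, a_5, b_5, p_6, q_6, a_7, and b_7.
a_1 = 56; b_1 = 336; c_1 = 40; a_2 = 232; b_2 = 392; p_3 = 288; q_3 = 192; b_4 = 120; c_4 = 48; a_5 = 368; b_5 = 80; p_6 = 200; q_6 = 248; a_7 = 288; b_7 = 152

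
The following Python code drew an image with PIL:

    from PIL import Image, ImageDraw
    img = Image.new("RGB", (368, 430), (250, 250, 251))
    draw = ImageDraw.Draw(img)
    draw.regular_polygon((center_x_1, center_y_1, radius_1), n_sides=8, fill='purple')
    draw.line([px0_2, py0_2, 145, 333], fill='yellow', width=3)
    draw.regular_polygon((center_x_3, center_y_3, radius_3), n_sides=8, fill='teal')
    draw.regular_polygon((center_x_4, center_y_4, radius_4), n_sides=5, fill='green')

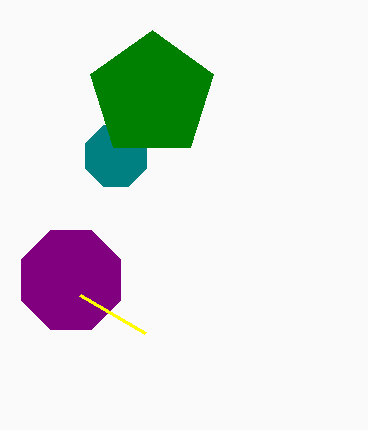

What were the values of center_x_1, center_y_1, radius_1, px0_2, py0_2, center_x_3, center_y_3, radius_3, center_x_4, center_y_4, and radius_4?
center_x_1 = 71
center_y_1 = 280
radius_1 = 54
px0_2 = 80
py0_2 = 295
center_x_3 = 116
center_y_3 = 156
radius_3 = 33
center_x_4 = 152
center_y_4 = 95
radius_4 = 65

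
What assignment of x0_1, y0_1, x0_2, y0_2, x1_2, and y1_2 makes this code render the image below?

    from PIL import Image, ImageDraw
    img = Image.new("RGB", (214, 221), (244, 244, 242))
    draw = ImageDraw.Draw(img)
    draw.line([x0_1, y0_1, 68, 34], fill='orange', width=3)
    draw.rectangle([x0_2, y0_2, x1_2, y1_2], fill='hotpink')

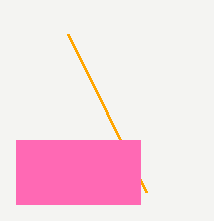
x0_1 = 146
y0_1 = 192
x0_2 = 16
y0_2 = 140
x1_2 = 140
y1_2 = 204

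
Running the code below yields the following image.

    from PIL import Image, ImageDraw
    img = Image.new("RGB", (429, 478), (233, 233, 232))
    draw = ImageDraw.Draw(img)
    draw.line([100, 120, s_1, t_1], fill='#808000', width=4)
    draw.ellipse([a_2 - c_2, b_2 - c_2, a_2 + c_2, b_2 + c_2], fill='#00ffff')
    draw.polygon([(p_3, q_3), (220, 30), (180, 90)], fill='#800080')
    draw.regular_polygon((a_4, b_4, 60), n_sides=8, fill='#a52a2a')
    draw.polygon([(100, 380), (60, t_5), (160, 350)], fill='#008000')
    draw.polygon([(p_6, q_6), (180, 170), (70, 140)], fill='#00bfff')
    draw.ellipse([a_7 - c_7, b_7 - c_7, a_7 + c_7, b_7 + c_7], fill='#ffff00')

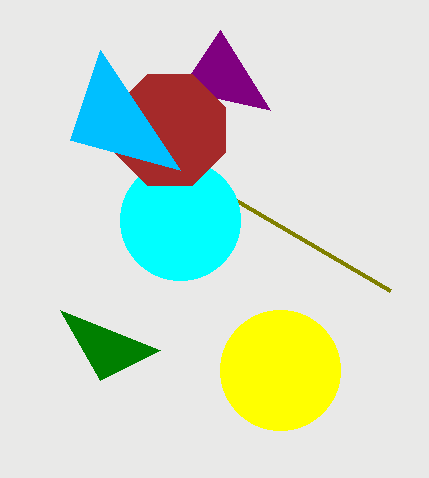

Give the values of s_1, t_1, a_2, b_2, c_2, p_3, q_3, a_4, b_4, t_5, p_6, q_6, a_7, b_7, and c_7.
s_1 = 390
t_1 = 290
a_2 = 180
b_2 = 220
c_2 = 60
p_3 = 270
q_3 = 110
a_4 = 170
b_4 = 130
t_5 = 310
p_6 = 100
q_6 = 50
a_7 = 280
b_7 = 370
c_7 = 60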